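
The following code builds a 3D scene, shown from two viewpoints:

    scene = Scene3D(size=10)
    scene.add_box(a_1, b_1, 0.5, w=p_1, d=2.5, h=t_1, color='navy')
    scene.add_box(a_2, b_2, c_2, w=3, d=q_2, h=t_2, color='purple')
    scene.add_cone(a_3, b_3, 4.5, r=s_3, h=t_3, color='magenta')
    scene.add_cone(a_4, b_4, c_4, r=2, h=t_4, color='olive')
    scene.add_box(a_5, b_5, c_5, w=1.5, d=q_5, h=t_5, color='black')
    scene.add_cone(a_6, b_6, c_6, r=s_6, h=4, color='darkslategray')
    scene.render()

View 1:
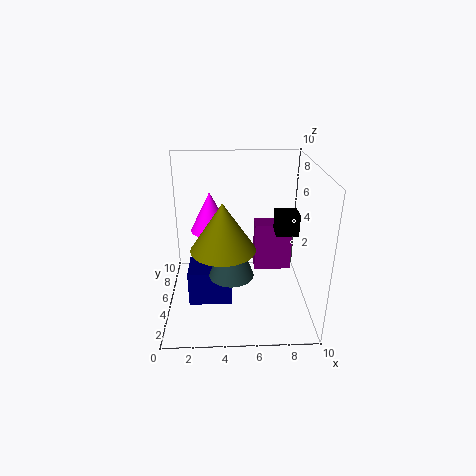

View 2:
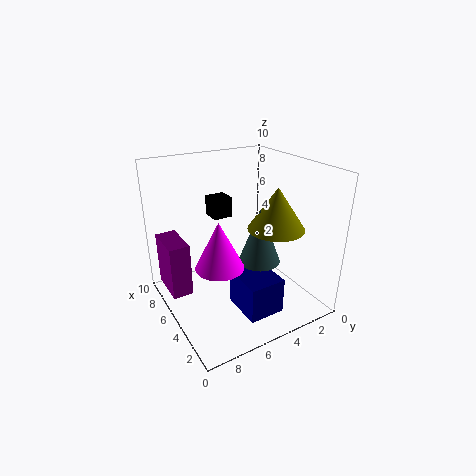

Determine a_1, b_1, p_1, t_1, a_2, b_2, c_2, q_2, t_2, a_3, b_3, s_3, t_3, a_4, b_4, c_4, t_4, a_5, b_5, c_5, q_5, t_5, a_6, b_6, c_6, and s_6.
a_1 = 1.5
b_1 = 3.5
p_1 = 3
t_1 = 2.5
a_2 = 6.5
b_2 = 8
c_2 = 0.5
q_2 = 1.5
t_2 = 4
a_3 = 3
b_3 = 7.5
s_3 = 1.5
t_3 = 3
a_4 = 4
b_4 = 2.5
c_4 = 5.5
t_4 = 3
a_5 = 7.5
b_5 = 4
c_5 = 5.5
q_5 = 1.5
t_5 = 1.5
a_6 = 4.5
b_6 = 3.5
c_6 = 3
s_6 = 1.5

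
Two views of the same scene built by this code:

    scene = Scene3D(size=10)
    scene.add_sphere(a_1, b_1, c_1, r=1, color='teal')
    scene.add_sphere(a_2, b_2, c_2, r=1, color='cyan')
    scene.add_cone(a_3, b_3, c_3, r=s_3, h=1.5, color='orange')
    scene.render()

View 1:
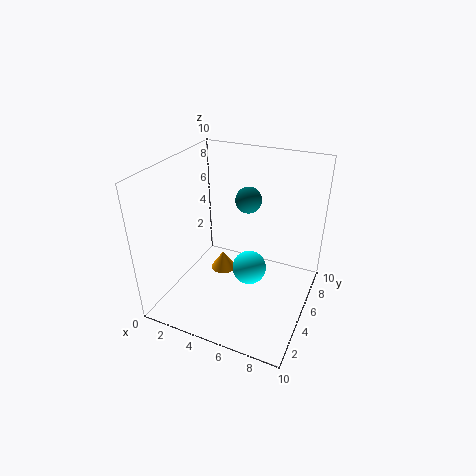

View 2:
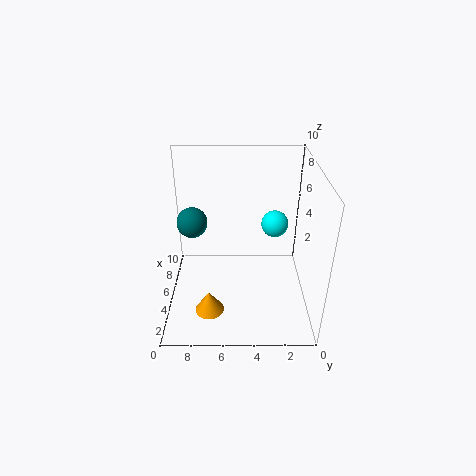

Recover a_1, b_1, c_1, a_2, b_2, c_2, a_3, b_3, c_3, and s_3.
a_1 = 4.5; b_1 = 8; c_1 = 6.5; a_2 = 7; b_2 = 2.25; c_2 = 5; a_3 = 2.75; b_3 = 7; c_3 = 0.5; s_3 = 1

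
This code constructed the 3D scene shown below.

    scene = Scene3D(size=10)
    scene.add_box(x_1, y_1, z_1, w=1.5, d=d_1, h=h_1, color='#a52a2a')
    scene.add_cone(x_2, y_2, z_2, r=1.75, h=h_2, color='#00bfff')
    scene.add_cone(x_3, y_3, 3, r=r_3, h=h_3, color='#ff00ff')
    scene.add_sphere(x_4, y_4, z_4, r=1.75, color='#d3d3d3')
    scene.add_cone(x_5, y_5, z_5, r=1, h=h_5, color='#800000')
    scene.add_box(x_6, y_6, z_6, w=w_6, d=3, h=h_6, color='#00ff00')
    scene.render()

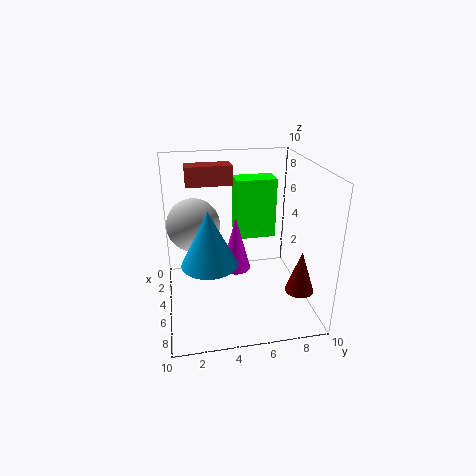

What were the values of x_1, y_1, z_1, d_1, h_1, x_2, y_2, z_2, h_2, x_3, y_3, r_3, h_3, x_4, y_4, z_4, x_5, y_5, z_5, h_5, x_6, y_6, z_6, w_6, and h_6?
x_1 = 0.25
y_1 = 1.75
z_1 = 7.75
d_1 = 3.5
h_1 = 1.5
x_2 = 7.25
y_2 = 2.75
z_2 = 4.5
h_2 = 3.5
x_3 = 5.5
y_3 = 4.75
r_3 = 1
h_3 = 3.75
x_4 = 5
y_4 = 2
z_4 = 6.25
x_5 = 7
y_5 = 9
z_5 = 1.5
h_5 = 3
x_6 = 1.5
y_6 = 5.25
z_6 = 4
w_6 = 1.75
h_6 = 4.5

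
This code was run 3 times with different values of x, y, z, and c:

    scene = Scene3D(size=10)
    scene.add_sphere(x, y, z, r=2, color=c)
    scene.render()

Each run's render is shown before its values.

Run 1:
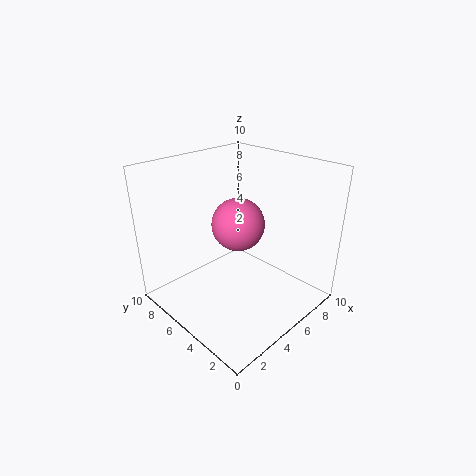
x = 6.5
y = 6.5
z = 5
c = 'hotpink'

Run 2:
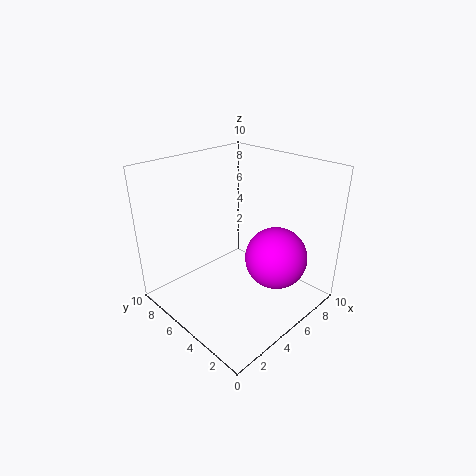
x = 5.5
y = 2
z = 4.5
c = 'magenta'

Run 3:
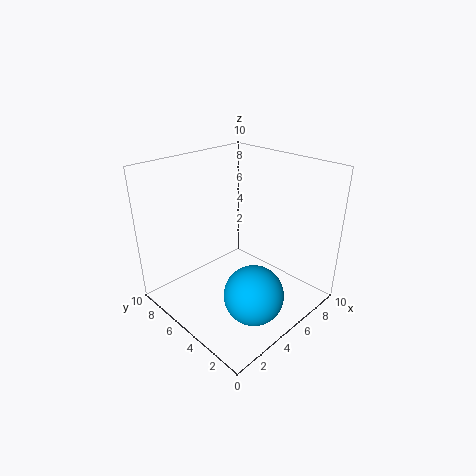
x = 4
y = 2.5
z = 2
c = 'deepskyblue'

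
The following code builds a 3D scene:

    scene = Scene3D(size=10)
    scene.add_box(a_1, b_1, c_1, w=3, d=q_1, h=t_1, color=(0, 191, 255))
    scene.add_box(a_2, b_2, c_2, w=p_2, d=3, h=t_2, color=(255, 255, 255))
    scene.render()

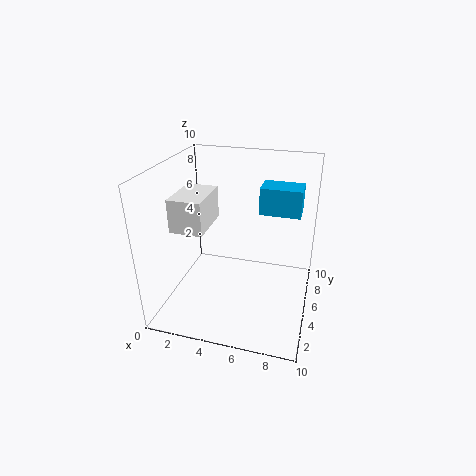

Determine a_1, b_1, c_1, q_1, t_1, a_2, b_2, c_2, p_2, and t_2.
a_1 = 6
b_1 = 7
c_1 = 6
q_1 = 2
t_1 = 2
a_2 = 2
b_2 = 1
c_2 = 7
p_2 = 2
t_2 = 2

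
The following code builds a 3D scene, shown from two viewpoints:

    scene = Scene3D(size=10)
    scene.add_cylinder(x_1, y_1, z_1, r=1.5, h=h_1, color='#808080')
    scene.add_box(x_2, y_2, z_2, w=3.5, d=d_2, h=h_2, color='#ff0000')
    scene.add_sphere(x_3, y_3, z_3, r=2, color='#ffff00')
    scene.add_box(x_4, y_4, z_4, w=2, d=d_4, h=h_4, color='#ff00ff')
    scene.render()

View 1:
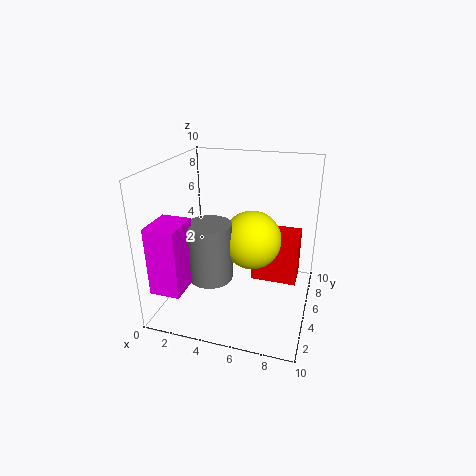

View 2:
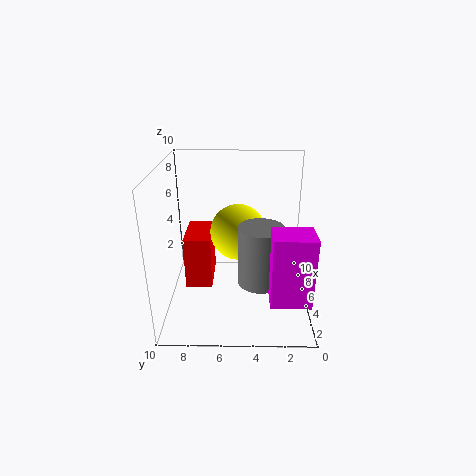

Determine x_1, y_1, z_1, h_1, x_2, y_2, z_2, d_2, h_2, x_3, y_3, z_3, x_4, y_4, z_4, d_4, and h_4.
x_1 = 3.5
y_1 = 3.5
z_1 = 2.5
h_1 = 4
x_2 = 5.5
y_2 = 7
z_2 = 0.5
d_2 = 2
h_2 = 4
x_3 = 6
y_3 = 5
z_3 = 5
x_4 = 0.5
y_4 = 0.5
z_4 = 2.5
d_4 = 2.5
h_4 = 4.5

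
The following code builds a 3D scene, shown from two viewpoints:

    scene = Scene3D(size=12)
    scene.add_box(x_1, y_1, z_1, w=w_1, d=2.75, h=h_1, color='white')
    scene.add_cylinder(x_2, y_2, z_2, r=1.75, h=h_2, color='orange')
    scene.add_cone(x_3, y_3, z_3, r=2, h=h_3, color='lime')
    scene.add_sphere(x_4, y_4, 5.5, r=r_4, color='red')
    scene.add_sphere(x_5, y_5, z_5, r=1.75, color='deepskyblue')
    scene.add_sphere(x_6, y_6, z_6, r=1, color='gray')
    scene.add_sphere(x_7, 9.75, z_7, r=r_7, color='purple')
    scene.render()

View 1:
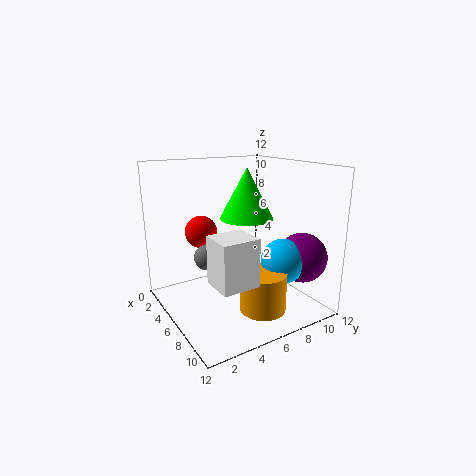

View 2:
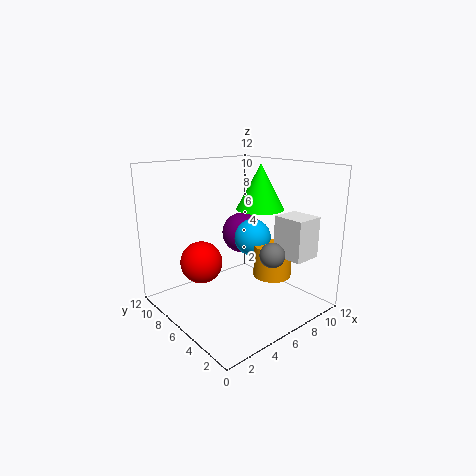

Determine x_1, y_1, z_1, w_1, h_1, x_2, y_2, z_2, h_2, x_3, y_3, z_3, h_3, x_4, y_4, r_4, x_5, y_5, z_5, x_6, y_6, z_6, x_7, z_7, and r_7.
x_1 = 8.75
y_1 = 1.75
z_1 = 4.25
w_1 = 2.5
h_1 = 3.5
x_2 = 10
y_2 = 5.75
z_2 = 1.5
h_2 = 3
x_3 = 8
y_3 = 5.5
z_3 = 8.25
h_3 = 3.75
x_4 = 1.5
y_4 = 4.75
r_4 = 1.5
x_5 = 9.5
y_5 = 8
z_5 = 4.75
x_6 = 6.75
y_6 = 2.75
z_6 = 5.25
x_7 = 9.75
z_7 = 4.75
r_7 = 2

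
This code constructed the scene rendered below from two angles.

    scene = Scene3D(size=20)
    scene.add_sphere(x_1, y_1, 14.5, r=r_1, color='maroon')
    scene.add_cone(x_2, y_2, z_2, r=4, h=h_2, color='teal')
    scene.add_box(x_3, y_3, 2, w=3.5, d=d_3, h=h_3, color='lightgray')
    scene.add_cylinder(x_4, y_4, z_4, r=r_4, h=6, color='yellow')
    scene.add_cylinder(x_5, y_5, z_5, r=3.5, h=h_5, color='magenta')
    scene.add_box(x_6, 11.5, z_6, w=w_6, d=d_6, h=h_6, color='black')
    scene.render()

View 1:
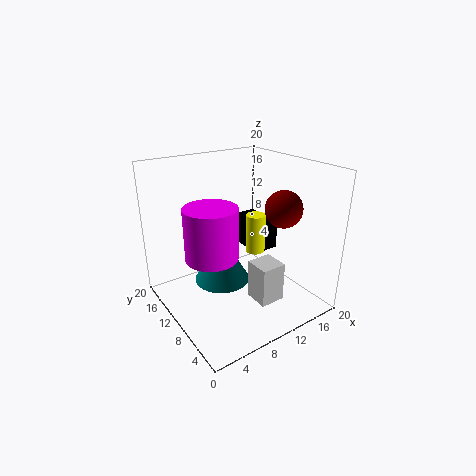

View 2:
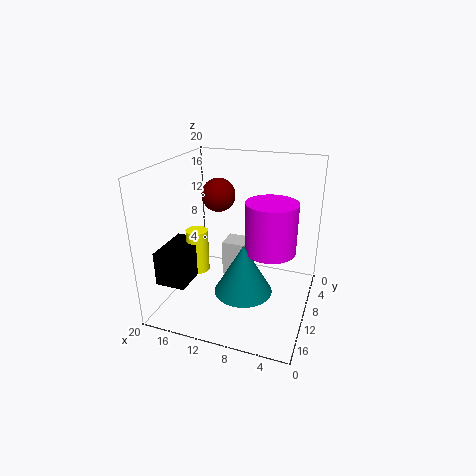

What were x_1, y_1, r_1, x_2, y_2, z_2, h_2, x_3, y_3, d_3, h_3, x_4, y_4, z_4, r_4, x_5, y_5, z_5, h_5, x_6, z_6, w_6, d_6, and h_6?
x_1 = 14.5; y_1 = 6; r_1 = 2.5; x_2 = 8.5; y_2 = 12; z_2 = 3; h_2 = 7; x_3 = 10; y_3 = 4; d_3 = 3.5; h_3 = 5.5; x_4 = 15; y_4 = 12.5; z_4 = 5.5; r_4 = 1.5; x_5 = 5.5; y_5 = 9.5; z_5 = 8.5; h_5 = 7; x_6 = 14.5; z_6 = 5.5; w_6 = 4; d_6 = 6.5; h_6 = 4.5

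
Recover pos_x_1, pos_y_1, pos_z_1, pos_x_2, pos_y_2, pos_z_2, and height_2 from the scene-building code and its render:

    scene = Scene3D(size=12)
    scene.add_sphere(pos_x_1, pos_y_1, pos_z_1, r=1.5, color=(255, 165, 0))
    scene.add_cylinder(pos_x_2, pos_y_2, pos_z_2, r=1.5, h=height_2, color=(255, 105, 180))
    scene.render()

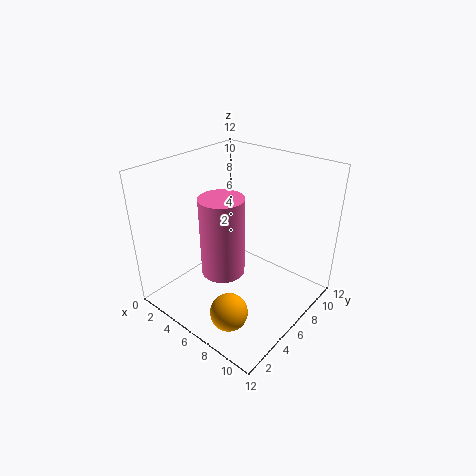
pos_x_1 = 8
pos_y_1 = 2.5
pos_z_1 = 1.5
pos_x_2 = 8
pos_y_2 = 2
pos_z_2 = 6
height_2 = 5.5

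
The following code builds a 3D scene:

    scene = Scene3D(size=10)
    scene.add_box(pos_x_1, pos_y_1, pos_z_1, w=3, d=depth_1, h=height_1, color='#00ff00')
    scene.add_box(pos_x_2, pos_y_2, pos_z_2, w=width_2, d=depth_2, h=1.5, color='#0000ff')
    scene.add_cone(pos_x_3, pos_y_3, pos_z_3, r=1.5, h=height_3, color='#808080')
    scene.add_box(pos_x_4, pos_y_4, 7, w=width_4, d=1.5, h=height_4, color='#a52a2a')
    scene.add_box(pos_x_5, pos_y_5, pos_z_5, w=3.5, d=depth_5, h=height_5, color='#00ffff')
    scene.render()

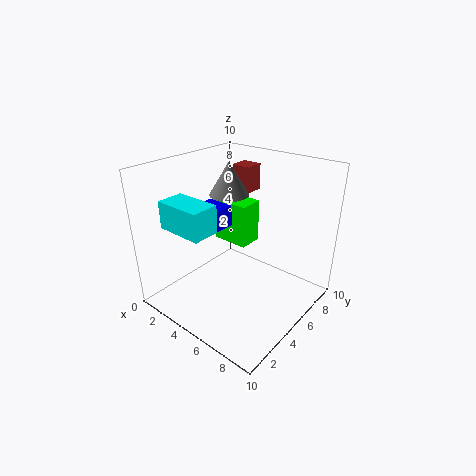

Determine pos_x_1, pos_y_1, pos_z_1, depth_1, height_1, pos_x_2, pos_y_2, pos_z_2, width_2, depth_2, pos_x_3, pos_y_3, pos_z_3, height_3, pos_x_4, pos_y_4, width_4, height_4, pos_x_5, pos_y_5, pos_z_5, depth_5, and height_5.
pos_x_1 = 0.5; pos_y_1 = 7.5; pos_z_1 = 2.5; depth_1 = 2; height_1 = 3.5; pos_x_2 = 2; pos_y_2 = 4; pos_z_2 = 5.5; width_2 = 2; depth_2 = 1.5; pos_x_3 = 2.5; pos_y_3 = 7; pos_z_3 = 7; height_3 = 2.5; pos_x_4 = 2; pos_y_4 = 8; width_4 = 1.5; height_4 = 2; pos_x_5 = 0.5; pos_y_5 = 2; pos_z_5 = 5.5; depth_5 = 2; height_5 = 2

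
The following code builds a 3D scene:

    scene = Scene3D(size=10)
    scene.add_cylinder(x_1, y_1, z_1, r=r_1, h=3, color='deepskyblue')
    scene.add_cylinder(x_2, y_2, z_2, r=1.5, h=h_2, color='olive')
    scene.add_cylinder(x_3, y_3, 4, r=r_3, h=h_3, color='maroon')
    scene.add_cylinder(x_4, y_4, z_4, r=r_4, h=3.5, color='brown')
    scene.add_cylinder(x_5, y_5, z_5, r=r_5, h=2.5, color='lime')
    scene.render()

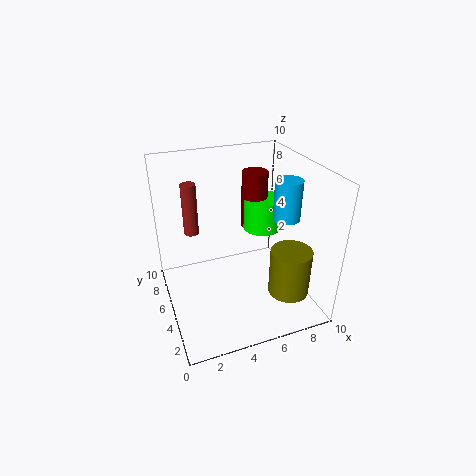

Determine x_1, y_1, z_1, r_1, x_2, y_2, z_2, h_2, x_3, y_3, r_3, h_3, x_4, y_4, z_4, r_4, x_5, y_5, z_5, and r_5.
x_1 = 9, y_1 = 5.5, z_1 = 5.5, r_1 = 1, x_2 = 8.5, y_2 = 3.5, z_2 = 0.5, h_2 = 3.5, x_3 = 7.5, y_3 = 8, r_3 = 1, h_3 = 4.5, x_4 = 2, y_4 = 6, z_4 = 5.5, r_4 = 0.5, x_5 = 8, y_5 = 7.5, z_5 = 4, r_5 = 1.5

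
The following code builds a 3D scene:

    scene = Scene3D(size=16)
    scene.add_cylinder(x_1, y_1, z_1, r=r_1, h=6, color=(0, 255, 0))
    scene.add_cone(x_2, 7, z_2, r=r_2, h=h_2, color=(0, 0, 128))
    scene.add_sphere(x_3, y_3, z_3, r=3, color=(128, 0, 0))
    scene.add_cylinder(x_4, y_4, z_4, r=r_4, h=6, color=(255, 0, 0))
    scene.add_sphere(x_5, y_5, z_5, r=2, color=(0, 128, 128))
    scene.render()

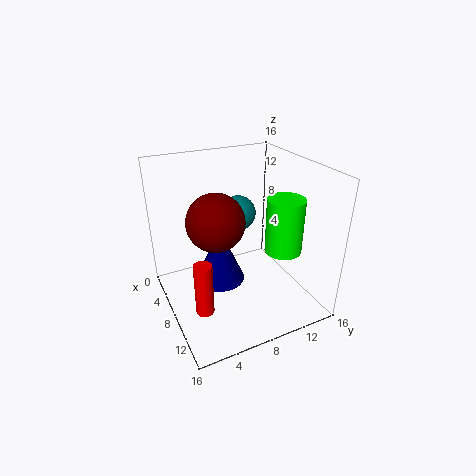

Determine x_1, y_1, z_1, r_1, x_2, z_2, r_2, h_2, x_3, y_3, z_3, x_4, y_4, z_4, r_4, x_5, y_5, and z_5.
x_1 = 11, y_1 = 12, z_1 = 7, r_1 = 2, x_2 = 5, z_2 = 1, r_2 = 3, h_2 = 7, x_3 = 9, y_3 = 5, z_3 = 11, x_4 = 10, y_4 = 3, z_4 = 1, r_4 = 1, x_5 = 6, y_5 = 9, z_5 = 10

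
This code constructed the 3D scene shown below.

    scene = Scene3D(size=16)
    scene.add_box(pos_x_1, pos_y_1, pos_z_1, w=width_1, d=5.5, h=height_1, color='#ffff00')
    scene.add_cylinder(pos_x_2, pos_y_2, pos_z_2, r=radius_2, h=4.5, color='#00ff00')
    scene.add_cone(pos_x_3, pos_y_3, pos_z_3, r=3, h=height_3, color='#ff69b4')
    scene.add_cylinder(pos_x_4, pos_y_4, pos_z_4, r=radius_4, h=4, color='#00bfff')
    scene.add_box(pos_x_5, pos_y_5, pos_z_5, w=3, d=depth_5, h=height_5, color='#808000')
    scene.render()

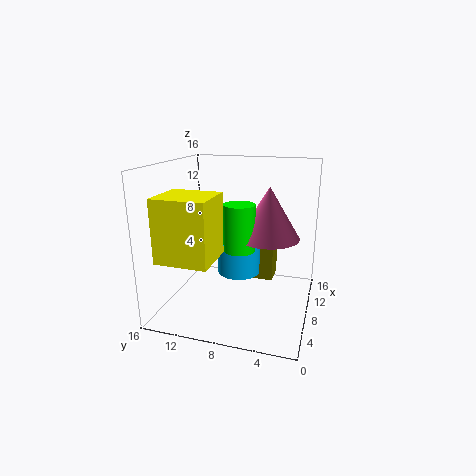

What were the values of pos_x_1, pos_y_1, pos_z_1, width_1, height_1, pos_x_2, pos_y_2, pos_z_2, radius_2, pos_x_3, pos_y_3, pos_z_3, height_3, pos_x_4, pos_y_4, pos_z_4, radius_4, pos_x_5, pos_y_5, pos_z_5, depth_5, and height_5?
pos_x_1 = 1, pos_y_1 = 9, pos_z_1 = 7, width_1 = 5, height_1 = 6.5, pos_x_2 = 3.5, pos_y_2 = 6.5, pos_z_2 = 8.5, radius_2 = 1.5, pos_x_3 = 5, pos_y_3 = 4, pos_z_3 = 9.5, height_3 = 5, pos_x_4 = 10, pos_y_4 = 8.5, pos_z_4 = 3, radius_4 = 2.5, pos_x_5 = 10.5, pos_y_5 = 4.5, pos_z_5 = 2, depth_5 = 4, height_5 = 4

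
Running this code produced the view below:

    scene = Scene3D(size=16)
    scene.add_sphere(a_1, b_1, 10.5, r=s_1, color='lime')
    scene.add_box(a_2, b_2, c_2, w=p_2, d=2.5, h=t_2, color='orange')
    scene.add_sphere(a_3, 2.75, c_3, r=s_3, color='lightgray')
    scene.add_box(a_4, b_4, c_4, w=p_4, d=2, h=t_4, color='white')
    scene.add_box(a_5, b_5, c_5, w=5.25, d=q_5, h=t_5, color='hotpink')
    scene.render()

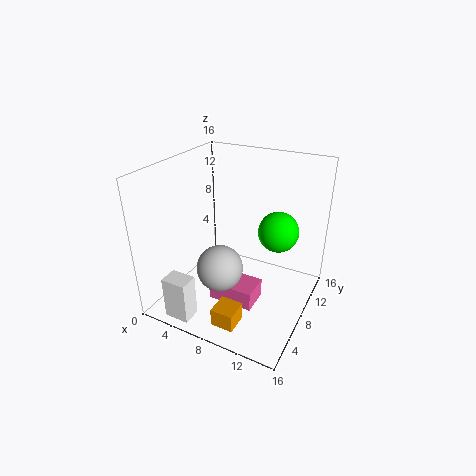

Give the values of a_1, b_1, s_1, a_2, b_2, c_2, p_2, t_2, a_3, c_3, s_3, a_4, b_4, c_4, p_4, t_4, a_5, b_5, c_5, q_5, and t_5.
a_1 = 13; b_1 = 7; s_1 = 2; a_2 = 8; b_2 = 1.75; c_2 = 0.5; p_2 = 2.5; t_2 = 2; a_3 = 8.75; c_3 = 7.5; s_3 = 2.25; a_4 = 3; b_4 = 0.5; c_4 = 0.75; p_4 = 2.75; t_4 = 4.75; a_5 = 5.5; b_5 = 5.5; c_5 = 0.5; q_5 = 3.25; t_5 = 2.25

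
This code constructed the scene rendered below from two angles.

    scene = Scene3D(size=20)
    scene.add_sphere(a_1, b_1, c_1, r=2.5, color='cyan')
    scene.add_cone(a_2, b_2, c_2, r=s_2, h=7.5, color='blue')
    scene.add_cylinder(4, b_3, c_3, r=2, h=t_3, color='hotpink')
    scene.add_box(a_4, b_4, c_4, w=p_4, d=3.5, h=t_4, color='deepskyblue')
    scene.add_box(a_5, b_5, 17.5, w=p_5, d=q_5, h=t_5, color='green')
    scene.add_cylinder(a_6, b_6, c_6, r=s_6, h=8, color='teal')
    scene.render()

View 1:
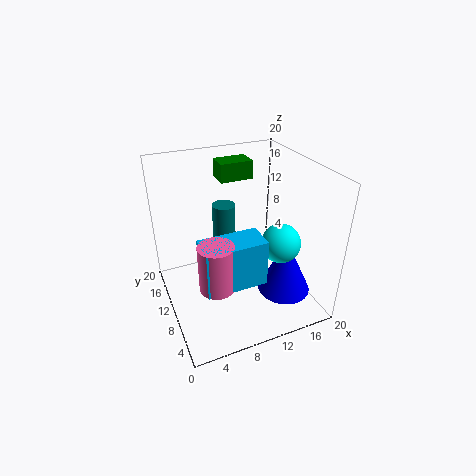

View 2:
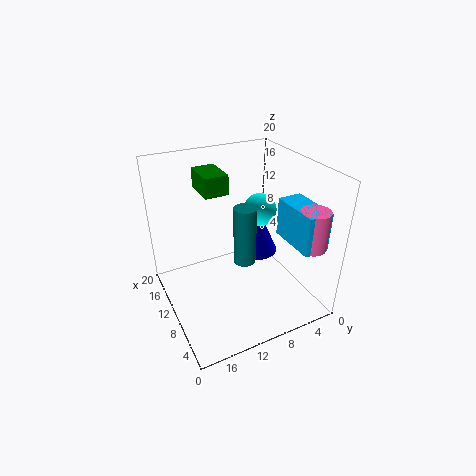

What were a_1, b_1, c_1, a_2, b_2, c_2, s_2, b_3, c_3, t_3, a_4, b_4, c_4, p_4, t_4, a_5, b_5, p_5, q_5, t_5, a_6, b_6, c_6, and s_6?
a_1 = 13.5, b_1 = 4.5, c_1 = 11.5, a_2 = 14.5, b_2 = 4.5, c_2 = 4, s_2 = 3.5, b_3 = 2, c_3 = 9.5, t_3 = 5.5, a_4 = 2.5, b_4 = 0.5, c_4 = 9.5, p_4 = 7, t_4 = 5.5, a_5 = 8.5, b_5 = 12, p_5 = 4.5, q_5 = 3, t_5 = 2.5, a_6 = 8, b_6 = 10, c_6 = 7.5, s_6 = 1.5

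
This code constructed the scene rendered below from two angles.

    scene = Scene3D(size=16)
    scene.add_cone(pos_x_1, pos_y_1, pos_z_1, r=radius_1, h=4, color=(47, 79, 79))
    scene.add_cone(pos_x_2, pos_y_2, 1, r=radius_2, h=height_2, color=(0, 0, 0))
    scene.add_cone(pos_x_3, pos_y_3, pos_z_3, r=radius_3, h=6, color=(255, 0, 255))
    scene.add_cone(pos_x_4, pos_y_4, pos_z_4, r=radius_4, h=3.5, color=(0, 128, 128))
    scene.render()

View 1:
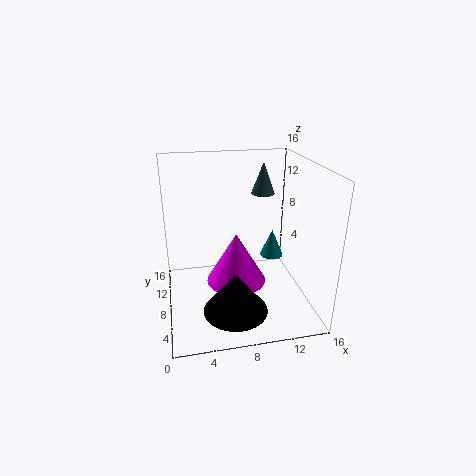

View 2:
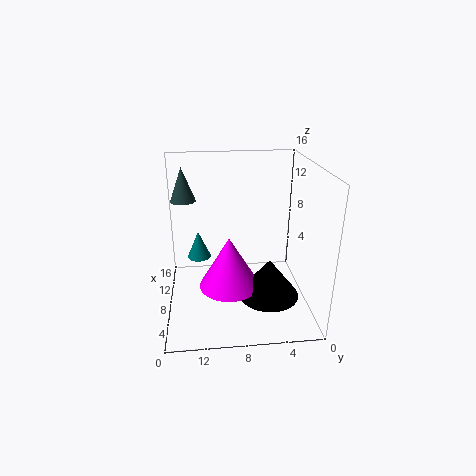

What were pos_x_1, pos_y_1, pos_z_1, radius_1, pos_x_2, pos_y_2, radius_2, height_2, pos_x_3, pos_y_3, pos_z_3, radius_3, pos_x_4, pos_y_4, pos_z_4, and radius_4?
pos_x_1 = 12.5, pos_y_1 = 14, pos_z_1 = 11, radius_1 = 1.5, pos_x_2 = 7, pos_y_2 = 4.5, radius_2 = 3.5, height_2 = 4.5, pos_x_3 = 8, pos_y_3 = 9, pos_z_3 = 2, radius_3 = 3.5, pos_x_4 = 13.5, pos_y_4 = 12.5, pos_z_4 = 3, radius_4 = 1.5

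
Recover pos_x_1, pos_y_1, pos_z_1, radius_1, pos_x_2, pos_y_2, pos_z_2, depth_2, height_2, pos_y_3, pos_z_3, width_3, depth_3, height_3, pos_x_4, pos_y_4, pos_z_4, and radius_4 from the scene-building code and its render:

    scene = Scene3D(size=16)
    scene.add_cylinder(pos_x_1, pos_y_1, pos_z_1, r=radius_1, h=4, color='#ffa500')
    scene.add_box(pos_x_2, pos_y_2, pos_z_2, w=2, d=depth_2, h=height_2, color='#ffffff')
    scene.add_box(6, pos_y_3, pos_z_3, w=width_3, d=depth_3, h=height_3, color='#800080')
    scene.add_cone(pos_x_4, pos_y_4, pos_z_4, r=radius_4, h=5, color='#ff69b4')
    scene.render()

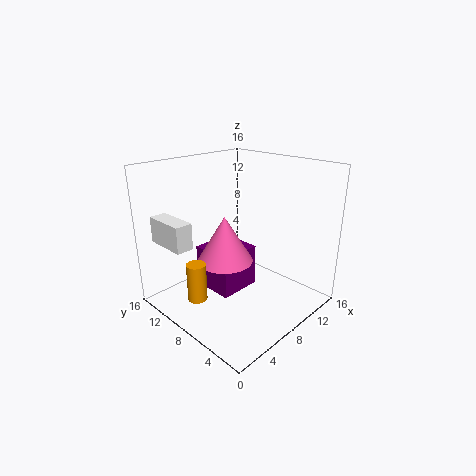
pos_x_1 = 2; pos_y_1 = 8; pos_z_1 = 3; radius_1 = 1; pos_x_2 = 2; pos_y_2 = 11; pos_z_2 = 7; depth_2 = 5; height_2 = 3; pos_y_3 = 8; pos_z_3 = 1; width_3 = 5; depth_3 = 5; height_3 = 5; pos_x_4 = 6; pos_y_4 = 8; pos_z_4 = 6; radius_4 = 3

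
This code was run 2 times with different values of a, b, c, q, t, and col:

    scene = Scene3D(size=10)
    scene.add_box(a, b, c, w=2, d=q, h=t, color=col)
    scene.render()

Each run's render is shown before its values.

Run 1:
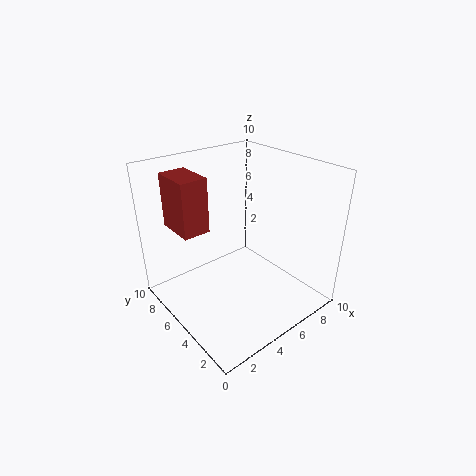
a = 2, b = 7, c = 5, q = 3, t = 4, col = 'brown'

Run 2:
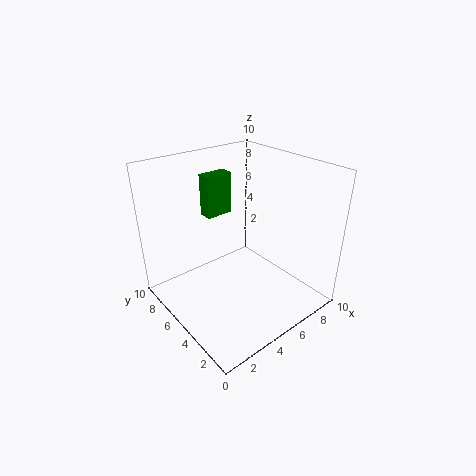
a = 4, b = 7, c = 6, q = 1, t = 3, col = 'green'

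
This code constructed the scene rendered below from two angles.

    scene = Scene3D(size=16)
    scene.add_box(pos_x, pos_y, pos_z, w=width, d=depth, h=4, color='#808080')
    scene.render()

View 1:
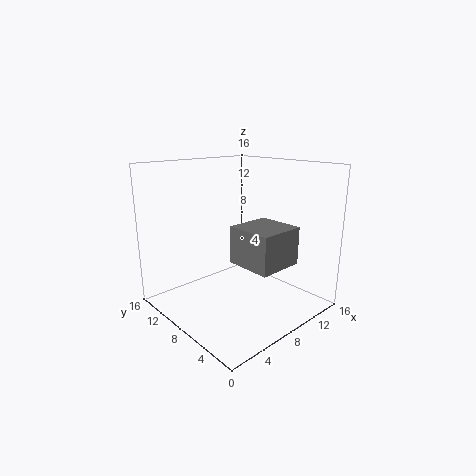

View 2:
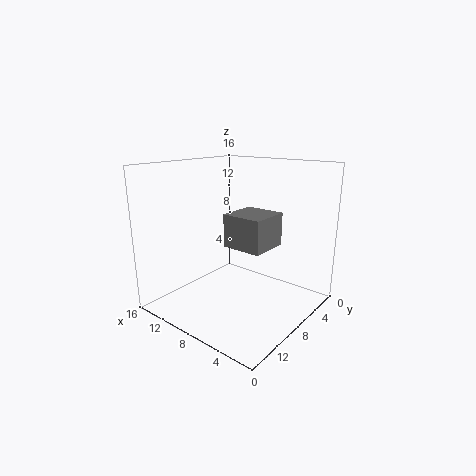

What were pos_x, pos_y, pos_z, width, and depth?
pos_x = 6, pos_y = 2, pos_z = 6, width = 5, depth = 5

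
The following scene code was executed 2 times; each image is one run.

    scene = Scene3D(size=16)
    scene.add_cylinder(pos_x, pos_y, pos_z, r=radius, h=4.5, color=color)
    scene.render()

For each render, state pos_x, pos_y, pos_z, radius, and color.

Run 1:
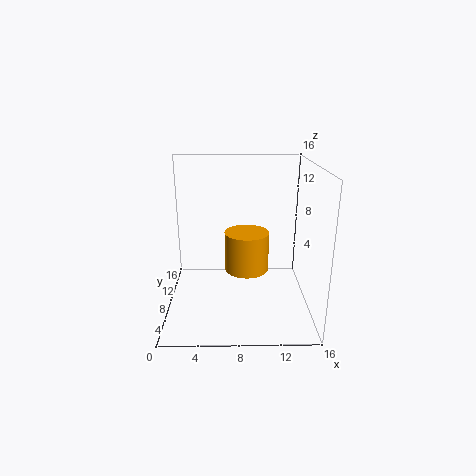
pos_x = 9
pos_y = 8.5
pos_z = 4
radius = 2.5
color = 'orange'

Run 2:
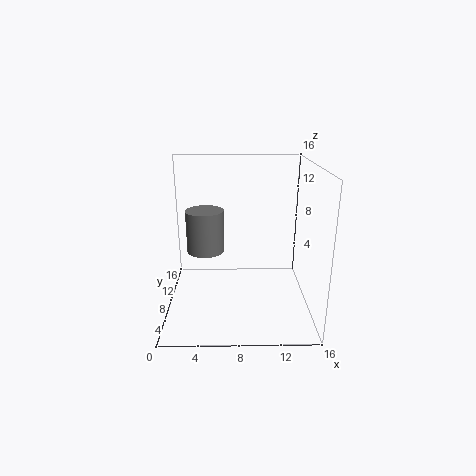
pos_x = 4.5
pos_y = 7
pos_z = 7
radius = 2
color = 'gray'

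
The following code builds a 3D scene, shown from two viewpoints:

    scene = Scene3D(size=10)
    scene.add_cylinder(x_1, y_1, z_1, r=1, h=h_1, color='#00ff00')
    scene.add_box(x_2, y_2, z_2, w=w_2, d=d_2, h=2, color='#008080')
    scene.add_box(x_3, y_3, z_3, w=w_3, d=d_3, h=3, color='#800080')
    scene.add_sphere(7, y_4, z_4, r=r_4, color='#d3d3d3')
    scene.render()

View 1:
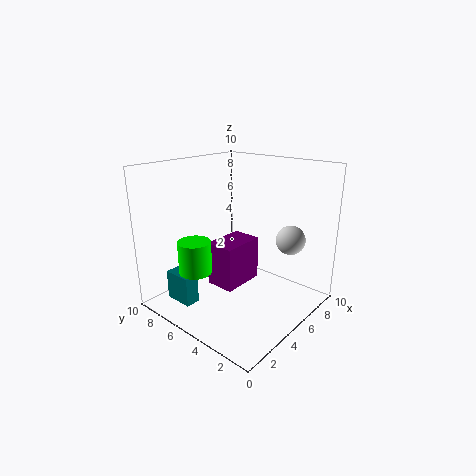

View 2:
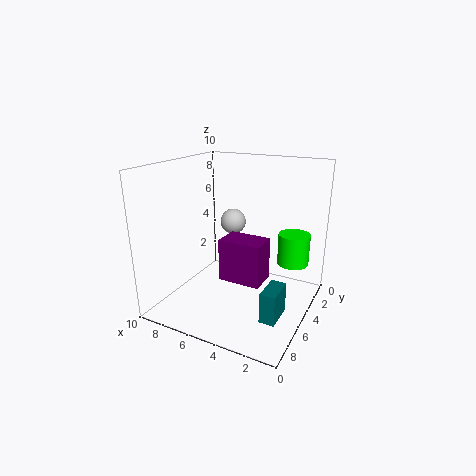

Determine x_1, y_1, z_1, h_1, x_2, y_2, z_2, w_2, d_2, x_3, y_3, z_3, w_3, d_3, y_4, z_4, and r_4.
x_1 = 1, y_1 = 5, z_1 = 4, h_1 = 2, x_2 = 1, y_2 = 6, z_2 = 1, w_2 = 1, d_2 = 2, x_3 = 3, y_3 = 4, z_3 = 2, w_3 = 3, d_3 = 2, y_4 = 2, z_4 = 5, r_4 = 1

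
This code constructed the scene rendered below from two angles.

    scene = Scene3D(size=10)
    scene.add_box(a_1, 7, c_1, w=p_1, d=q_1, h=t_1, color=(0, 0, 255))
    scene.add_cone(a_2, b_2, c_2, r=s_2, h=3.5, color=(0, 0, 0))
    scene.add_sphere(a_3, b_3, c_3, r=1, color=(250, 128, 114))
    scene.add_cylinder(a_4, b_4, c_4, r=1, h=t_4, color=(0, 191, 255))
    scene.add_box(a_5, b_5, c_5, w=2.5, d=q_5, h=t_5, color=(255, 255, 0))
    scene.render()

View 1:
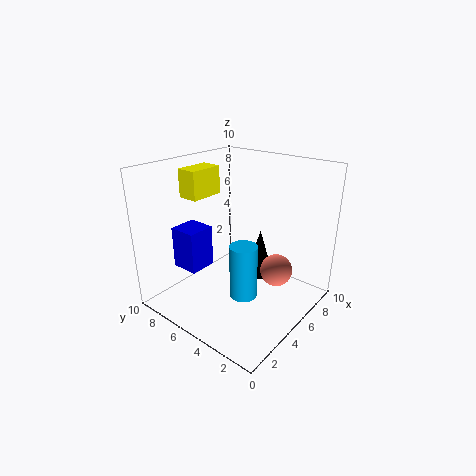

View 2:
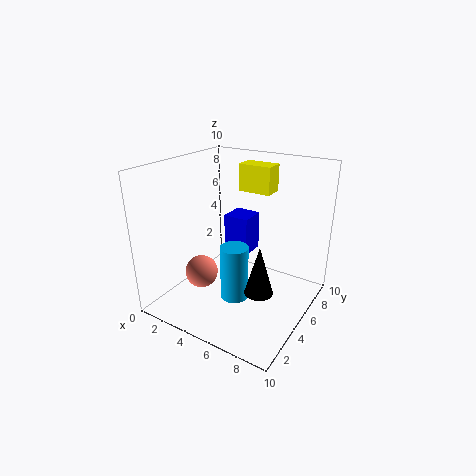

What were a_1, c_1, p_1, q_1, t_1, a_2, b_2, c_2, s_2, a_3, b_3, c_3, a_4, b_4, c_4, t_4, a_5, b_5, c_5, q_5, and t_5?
a_1 = 2.5; c_1 = 2.5; p_1 = 2; q_1 = 2; t_1 = 3; a_2 = 7; b_2 = 4.5; c_2 = 1.5; s_2 = 1; a_3 = 4.5; b_3 = 1.5; c_3 = 4; a_4 = 5; b_4 = 4.5; c_4 = 0.5; t_4 = 4; a_5 = 3.5; b_5 = 7.5; c_5 = 7.5; q_5 = 1.5; t_5 = 2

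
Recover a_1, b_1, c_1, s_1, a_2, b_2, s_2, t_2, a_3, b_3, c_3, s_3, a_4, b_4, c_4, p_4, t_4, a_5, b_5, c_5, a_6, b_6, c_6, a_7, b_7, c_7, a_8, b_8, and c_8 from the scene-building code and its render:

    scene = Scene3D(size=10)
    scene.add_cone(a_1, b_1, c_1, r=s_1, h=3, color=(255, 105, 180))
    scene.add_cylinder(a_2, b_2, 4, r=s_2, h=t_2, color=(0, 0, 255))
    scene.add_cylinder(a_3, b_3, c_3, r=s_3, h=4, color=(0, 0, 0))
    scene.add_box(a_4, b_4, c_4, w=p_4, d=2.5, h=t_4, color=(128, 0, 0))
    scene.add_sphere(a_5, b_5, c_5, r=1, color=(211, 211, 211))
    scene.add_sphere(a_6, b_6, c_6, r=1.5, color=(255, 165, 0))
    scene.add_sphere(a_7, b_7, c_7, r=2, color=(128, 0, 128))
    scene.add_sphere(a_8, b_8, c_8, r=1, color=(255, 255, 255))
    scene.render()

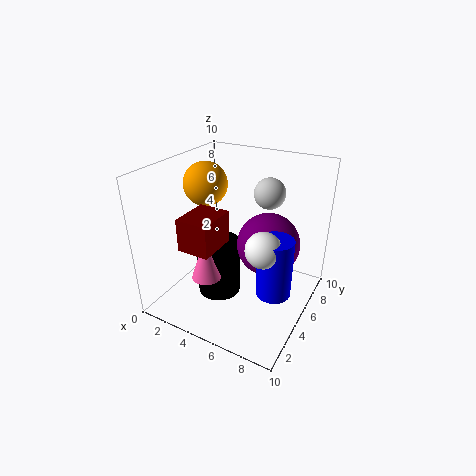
a_1 = 4
b_1 = 2.5
c_1 = 3
s_1 = 1
a_2 = 9
b_2 = 2
s_2 = 1
t_2 = 3.5
a_3 = 4
b_3 = 4
c_3 = 1
s_3 = 1.5
a_4 = 3.5
b_4 = 0.5
c_4 = 6
p_4 = 2
t_4 = 2
a_5 = 7
b_5 = 5.5
c_5 = 8.5
a_6 = 2.5
b_6 = 5
c_6 = 8.5
a_7 = 7.5
b_7 = 4.5
c_7 = 5.5
a_8 = 8.5
b_8 = 1.5
c_8 = 7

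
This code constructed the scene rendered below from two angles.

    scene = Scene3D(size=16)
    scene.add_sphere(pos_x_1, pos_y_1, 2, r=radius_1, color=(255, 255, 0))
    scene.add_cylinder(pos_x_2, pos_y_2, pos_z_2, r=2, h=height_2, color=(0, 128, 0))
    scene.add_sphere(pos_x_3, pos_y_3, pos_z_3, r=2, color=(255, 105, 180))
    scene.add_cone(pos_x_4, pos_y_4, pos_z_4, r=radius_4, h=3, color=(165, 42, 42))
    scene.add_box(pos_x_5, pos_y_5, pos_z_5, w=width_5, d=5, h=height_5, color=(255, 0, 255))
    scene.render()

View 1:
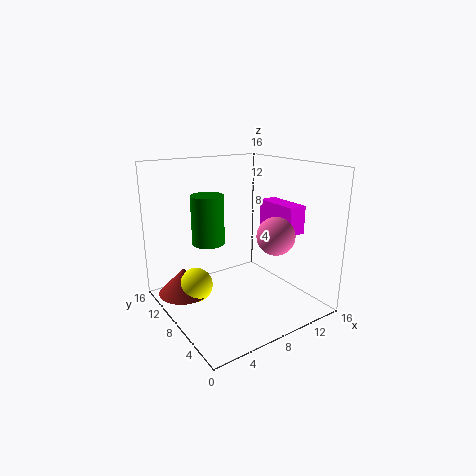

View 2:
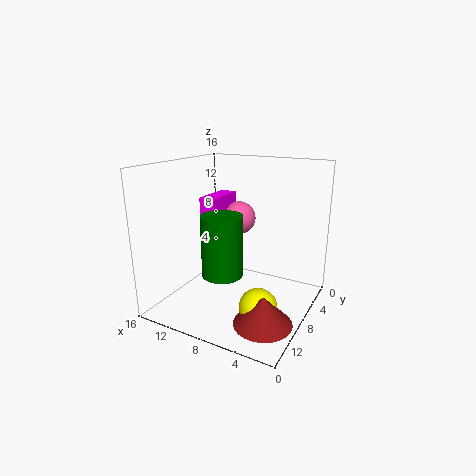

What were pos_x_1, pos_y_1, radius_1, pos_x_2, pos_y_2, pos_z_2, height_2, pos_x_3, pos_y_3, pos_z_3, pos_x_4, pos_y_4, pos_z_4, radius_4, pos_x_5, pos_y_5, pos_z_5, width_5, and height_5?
pos_x_1 = 4, pos_y_1 = 11, radius_1 = 2, pos_x_2 = 7, pos_y_2 = 13, pos_z_2 = 6, height_2 = 6, pos_x_3 = 10, pos_y_3 = 4, pos_z_3 = 9, pos_x_4 = 3, pos_y_4 = 12, pos_z_4 = 1, radius_4 = 3, pos_x_5 = 11, pos_y_5 = 3, pos_z_5 = 9, width_5 = 2, height_5 = 3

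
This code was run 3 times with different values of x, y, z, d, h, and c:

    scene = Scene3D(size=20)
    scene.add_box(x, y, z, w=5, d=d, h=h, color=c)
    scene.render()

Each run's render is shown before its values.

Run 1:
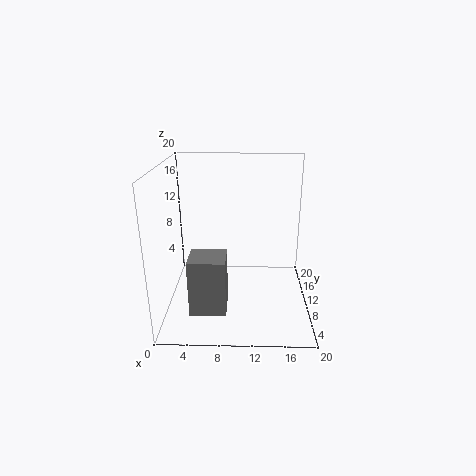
x = 3.5
y = 5
z = 0.5
d = 4.5
h = 8
c = 'gray'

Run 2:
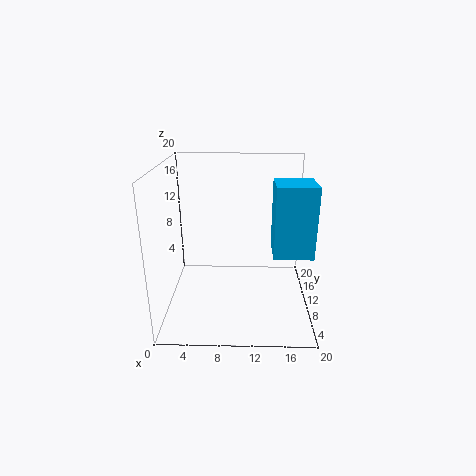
x = 14.5
y = 4.5
z = 9.5
d = 5
h = 9
c = 'deepskyblue'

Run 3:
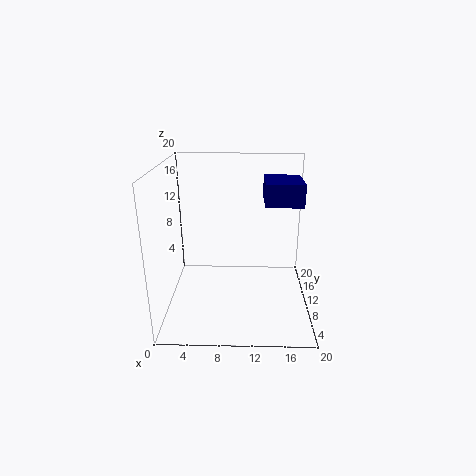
x = 13.5
y = 8
z = 15
d = 6
h = 3
c = 'navy'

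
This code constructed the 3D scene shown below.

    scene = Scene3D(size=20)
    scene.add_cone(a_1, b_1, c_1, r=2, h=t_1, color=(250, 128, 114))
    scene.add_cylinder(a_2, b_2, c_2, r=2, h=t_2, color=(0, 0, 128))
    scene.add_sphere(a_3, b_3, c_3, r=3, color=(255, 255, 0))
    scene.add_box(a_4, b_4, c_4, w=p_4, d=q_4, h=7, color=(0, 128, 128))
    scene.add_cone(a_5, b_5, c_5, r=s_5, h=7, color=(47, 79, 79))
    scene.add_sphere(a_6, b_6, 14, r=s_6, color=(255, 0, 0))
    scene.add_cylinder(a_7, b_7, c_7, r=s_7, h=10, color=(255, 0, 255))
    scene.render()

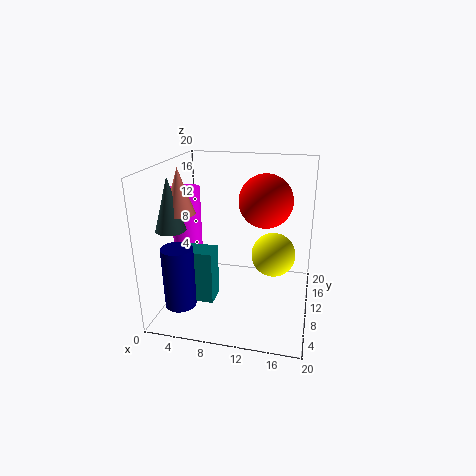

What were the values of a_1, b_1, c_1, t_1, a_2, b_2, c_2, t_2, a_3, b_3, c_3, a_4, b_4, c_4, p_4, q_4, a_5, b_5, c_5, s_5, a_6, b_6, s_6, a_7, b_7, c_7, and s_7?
a_1 = 3
b_1 = 7
c_1 = 14
t_1 = 6
a_2 = 4
b_2 = 3
c_2 = 3
t_2 = 8
a_3 = 15
b_3 = 10
c_3 = 8
a_4 = 3
b_4 = 4
c_4 = 3
p_4 = 5
q_4 = 3
a_5 = 2
b_5 = 6
c_5 = 12
s_5 = 2
a_6 = 13
b_6 = 15
s_6 = 4
a_7 = 3
b_7 = 9
c_7 = 7
s_7 = 2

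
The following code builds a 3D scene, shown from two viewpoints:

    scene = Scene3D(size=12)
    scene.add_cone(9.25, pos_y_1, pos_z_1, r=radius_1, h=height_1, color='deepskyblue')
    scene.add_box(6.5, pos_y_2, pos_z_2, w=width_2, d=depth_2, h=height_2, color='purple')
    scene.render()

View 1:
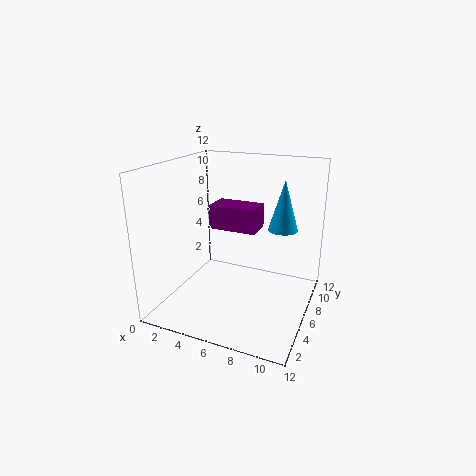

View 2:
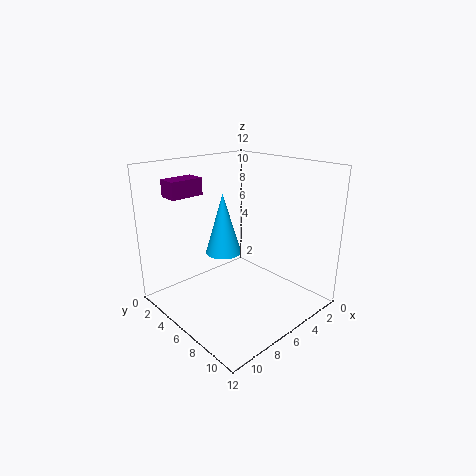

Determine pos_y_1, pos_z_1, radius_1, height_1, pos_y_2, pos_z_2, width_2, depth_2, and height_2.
pos_y_1 = 8; pos_z_1 = 6.5; radius_1 = 1.25; height_1 = 4.25; pos_y_2 = 0.25; pos_z_2 = 9; width_2 = 3; depth_2 = 1.75; height_2 = 1.5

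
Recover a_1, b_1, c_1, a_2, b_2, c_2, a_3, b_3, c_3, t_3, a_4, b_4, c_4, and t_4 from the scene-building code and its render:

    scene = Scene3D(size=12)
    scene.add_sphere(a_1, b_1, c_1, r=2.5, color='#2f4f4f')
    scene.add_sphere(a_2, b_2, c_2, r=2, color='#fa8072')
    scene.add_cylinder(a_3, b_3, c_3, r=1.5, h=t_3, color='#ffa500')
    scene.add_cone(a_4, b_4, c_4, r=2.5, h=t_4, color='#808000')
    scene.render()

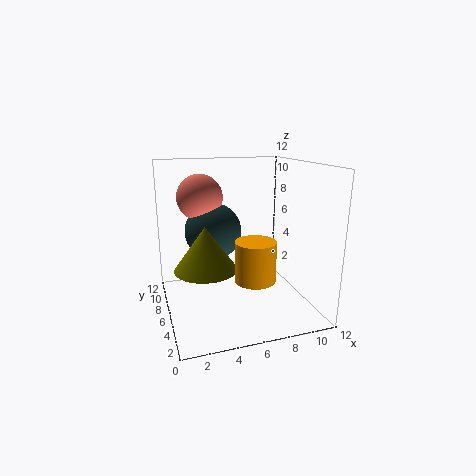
a_1 = 4.5, b_1 = 8.5, c_1 = 6, a_2 = 3.5, b_2 = 9, c_2 = 9, a_3 = 6, b_3 = 2, c_3 = 4, t_3 = 3, a_4 = 3, b_4 = 5, c_4 = 4, t_4 = 3.5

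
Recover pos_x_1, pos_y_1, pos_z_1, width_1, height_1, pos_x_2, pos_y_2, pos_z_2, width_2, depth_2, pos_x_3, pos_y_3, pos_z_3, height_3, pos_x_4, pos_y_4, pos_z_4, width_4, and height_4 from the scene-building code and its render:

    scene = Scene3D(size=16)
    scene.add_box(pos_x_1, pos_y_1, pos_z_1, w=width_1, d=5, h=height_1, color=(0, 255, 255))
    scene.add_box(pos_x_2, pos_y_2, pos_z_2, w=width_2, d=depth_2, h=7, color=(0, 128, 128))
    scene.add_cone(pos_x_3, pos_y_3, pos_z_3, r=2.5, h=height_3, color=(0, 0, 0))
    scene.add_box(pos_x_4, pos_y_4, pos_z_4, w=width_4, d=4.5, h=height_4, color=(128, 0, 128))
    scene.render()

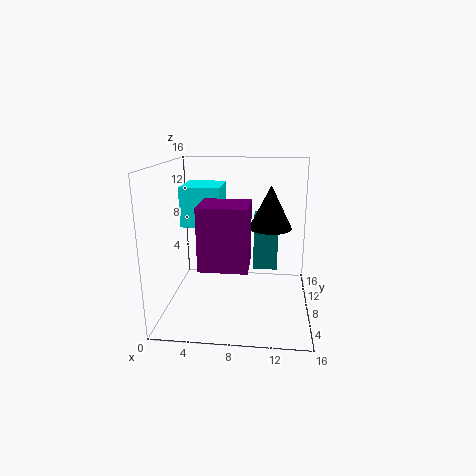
pos_x_1 = 1.5; pos_y_1 = 8; pos_z_1 = 9; width_1 = 4.5; height_1 = 4.5; pos_x_2 = 9.5; pos_y_2 = 12; pos_z_2 = 2.5; width_2 = 3; depth_2 = 2.5; pos_x_3 = 11.5; pos_y_3 = 10.5; pos_z_3 = 8.5; height_3 = 5; pos_x_4 = 4.5; pos_y_4 = 3; pos_z_4 = 6; width_4 = 5; height_4 = 6.5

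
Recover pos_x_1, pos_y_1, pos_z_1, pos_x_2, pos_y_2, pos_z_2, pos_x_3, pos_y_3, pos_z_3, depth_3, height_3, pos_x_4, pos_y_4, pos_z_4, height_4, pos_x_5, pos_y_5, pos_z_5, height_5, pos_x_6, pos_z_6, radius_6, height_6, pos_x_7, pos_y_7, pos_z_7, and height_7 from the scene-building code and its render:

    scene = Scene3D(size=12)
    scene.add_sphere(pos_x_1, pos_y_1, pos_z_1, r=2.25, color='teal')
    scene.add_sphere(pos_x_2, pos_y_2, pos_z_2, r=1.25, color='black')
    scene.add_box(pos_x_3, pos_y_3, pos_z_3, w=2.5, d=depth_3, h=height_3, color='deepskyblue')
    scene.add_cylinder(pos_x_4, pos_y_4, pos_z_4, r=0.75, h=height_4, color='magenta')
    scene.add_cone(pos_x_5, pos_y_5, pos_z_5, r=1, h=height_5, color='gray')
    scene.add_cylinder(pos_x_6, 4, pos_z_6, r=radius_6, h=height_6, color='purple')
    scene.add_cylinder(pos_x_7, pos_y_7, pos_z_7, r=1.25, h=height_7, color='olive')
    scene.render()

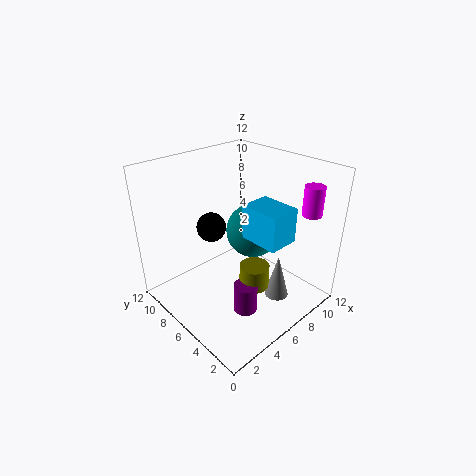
pos_x_1 = 7.5, pos_y_1 = 5.75, pos_z_1 = 6.25, pos_x_2 = 5, pos_y_2 = 8.25, pos_z_2 = 6.5, pos_x_3 = 5.5, pos_y_3 = 1.75, pos_z_3 = 6.75, depth_3 = 3.25, height_3 = 2.75, pos_x_4 = 8.75, pos_y_4 = 1, pos_z_4 = 9, height_4 = 2.25, pos_x_5 = 7.5, pos_y_5 = 2.75, pos_z_5 = 1.25, height_5 = 3.75, pos_x_6 = 5, pos_z_6 = 0.25, radius_6 = 1, height_6 = 2.5, pos_x_7 = 6.25, pos_y_7 = 4.25, pos_z_7 = 2, height_7 = 2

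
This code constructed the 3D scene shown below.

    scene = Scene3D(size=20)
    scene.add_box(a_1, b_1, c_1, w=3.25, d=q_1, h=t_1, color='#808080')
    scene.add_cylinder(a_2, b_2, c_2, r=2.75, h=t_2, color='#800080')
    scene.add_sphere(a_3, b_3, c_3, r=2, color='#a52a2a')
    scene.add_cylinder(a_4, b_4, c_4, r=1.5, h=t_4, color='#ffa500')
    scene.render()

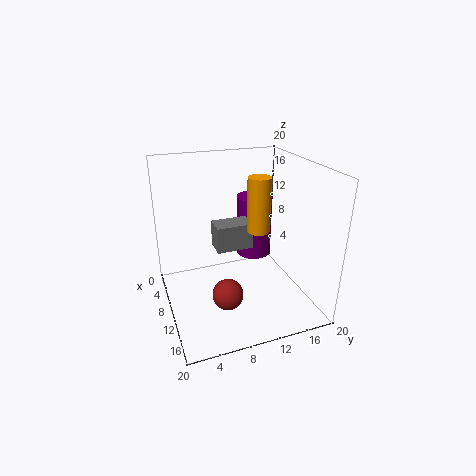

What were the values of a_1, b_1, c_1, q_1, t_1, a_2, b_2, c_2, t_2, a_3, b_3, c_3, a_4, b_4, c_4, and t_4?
a_1 = 6.25; b_1 = 7.25; c_1 = 7.75; q_1 = 5.25; t_1 = 3.75; a_2 = 4.5; b_2 = 14.75; c_2 = 4.25; t_2 = 9.5; a_3 = 15; b_3 = 6.75; c_3 = 4.75; a_4 = 12.25; b_4 = 12; c_4 = 11.75; t_4 = 7.25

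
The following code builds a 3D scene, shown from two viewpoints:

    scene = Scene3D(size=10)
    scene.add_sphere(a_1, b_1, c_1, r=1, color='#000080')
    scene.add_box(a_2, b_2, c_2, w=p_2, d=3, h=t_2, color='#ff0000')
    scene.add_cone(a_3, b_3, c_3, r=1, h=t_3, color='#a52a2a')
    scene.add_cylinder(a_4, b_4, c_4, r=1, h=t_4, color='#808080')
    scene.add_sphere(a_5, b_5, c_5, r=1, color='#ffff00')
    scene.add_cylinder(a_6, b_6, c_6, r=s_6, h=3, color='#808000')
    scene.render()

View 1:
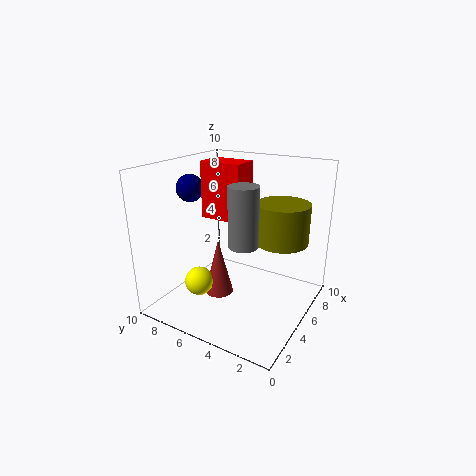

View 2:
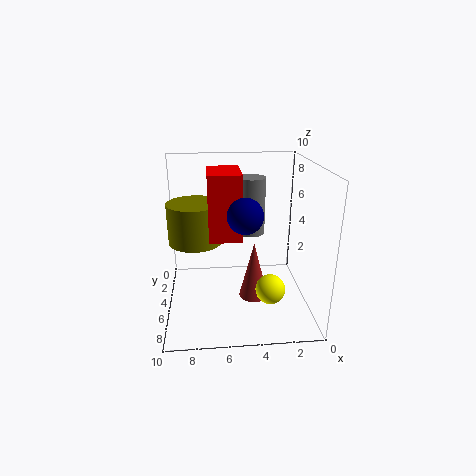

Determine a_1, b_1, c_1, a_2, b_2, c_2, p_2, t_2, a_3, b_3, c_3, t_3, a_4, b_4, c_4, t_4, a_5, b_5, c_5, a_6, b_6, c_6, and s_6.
a_1 = 5, b_1 = 9, c_1 = 8, a_2 = 5, b_2 = 5, c_2 = 6, p_2 = 2, t_2 = 4, a_3 = 4, b_3 = 6, c_3 = 1, t_3 = 4, a_4 = 4, b_4 = 4, c_4 = 5, t_4 = 4, a_5 = 3, b_5 = 7, c_5 = 2, a_6 = 8, b_6 = 3, c_6 = 4, s_6 = 2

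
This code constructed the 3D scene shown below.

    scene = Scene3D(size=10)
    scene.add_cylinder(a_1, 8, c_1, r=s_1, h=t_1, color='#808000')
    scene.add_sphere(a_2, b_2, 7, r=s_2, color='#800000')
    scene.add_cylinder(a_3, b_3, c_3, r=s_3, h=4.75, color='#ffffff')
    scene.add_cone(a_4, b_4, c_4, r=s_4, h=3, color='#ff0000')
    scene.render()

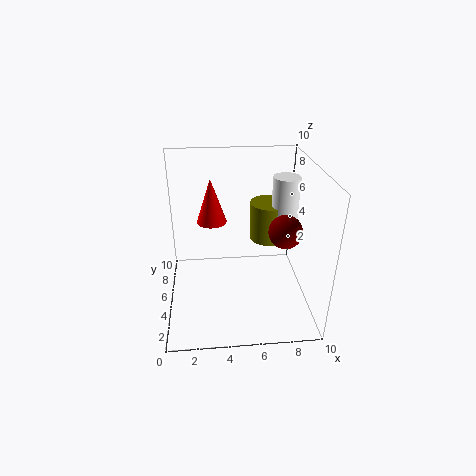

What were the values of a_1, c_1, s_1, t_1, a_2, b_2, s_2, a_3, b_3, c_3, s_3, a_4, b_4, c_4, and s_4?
a_1 = 7.75, c_1 = 3.25, s_1 = 1.5, t_1 = 3, a_2 = 7.5, b_2 = 2, s_2 = 1, a_3 = 8.75, b_3 = 7.25, c_3 = 3.75, s_3 = 1, a_4 = 3.25, b_4 = 5.25, c_4 = 6.25, s_4 = 1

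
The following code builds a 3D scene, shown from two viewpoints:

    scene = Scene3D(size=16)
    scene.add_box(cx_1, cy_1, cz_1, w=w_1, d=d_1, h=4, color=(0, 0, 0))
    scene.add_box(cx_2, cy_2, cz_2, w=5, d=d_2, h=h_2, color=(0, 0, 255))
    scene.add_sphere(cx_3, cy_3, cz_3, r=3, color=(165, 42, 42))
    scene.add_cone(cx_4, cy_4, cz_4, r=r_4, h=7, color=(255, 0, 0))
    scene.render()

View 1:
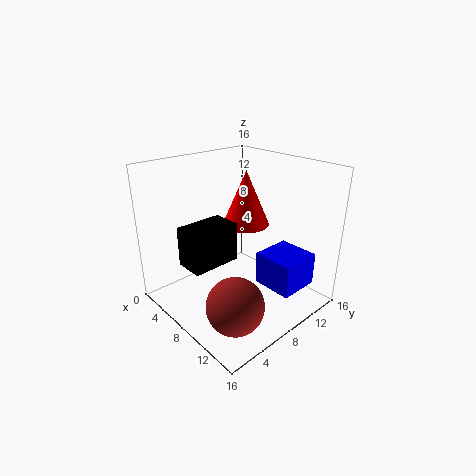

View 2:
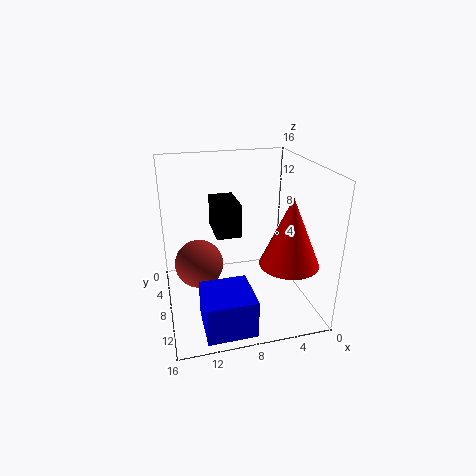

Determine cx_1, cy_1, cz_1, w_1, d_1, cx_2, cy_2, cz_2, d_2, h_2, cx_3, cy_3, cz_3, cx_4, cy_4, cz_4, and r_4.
cx_1 = 7; cy_1 = 1; cz_1 = 7; w_1 = 3; d_1 = 5; cx_2 = 8; cy_2 = 11; cz_2 = 1; d_2 = 5; h_2 = 4; cx_3 = 12; cy_3 = 4; cz_3 = 3; cx_4 = 4; cy_4 = 13; cz_4 = 7; r_4 = 3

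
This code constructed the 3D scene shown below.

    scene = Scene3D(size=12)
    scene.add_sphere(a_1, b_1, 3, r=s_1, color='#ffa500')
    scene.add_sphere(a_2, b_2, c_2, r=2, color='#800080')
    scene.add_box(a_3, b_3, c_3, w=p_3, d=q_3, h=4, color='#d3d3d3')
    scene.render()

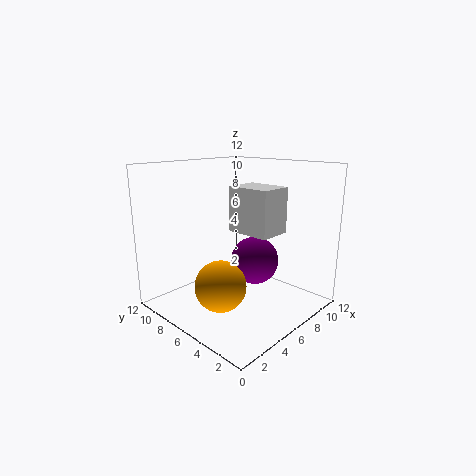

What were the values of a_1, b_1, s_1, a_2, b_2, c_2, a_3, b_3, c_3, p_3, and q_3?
a_1 = 3, b_1 = 5, s_1 = 2, a_2 = 7, b_2 = 5, c_2 = 4, a_3 = 7, b_3 = 4, c_3 = 6, p_3 = 3, q_3 = 4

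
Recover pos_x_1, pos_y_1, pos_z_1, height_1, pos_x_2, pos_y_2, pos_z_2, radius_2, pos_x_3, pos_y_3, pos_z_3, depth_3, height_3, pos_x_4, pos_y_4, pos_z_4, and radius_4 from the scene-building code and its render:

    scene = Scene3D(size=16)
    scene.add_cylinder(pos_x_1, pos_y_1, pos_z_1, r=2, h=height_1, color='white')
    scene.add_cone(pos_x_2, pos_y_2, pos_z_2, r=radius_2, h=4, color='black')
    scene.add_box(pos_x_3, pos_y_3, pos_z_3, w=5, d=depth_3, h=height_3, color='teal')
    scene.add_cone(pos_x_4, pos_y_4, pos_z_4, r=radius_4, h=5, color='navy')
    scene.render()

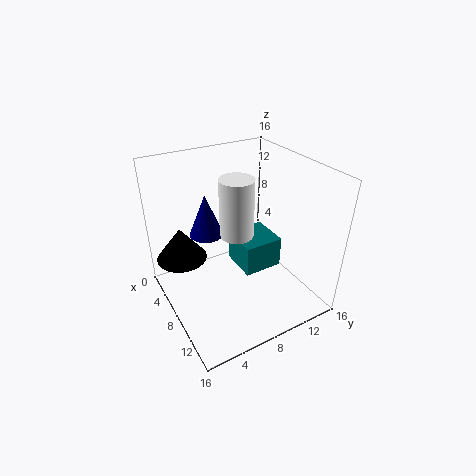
pos_x_1 = 6; pos_y_1 = 9; pos_z_1 = 7; height_1 = 7; pos_x_2 = 3; pos_y_2 = 3; pos_z_2 = 4; radius_2 = 3; pos_x_3 = 2; pos_y_3 = 10; pos_z_3 = 1; depth_3 = 5; height_3 = 4; pos_x_4 = 4; pos_y_4 = 6; pos_z_4 = 7; radius_4 = 2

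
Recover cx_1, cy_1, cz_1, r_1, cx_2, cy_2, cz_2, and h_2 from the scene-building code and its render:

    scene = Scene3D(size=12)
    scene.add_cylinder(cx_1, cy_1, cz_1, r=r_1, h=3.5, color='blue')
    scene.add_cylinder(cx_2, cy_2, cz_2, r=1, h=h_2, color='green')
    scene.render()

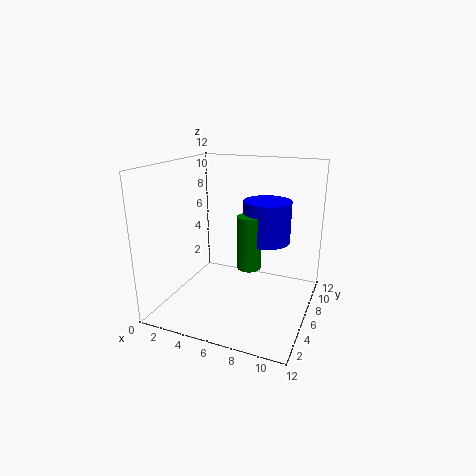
cx_1 = 8, cy_1 = 7.5, cz_1 = 5.5, r_1 = 2, cx_2 = 7, cy_2 = 6, cz_2 = 3.5, h_2 = 4.5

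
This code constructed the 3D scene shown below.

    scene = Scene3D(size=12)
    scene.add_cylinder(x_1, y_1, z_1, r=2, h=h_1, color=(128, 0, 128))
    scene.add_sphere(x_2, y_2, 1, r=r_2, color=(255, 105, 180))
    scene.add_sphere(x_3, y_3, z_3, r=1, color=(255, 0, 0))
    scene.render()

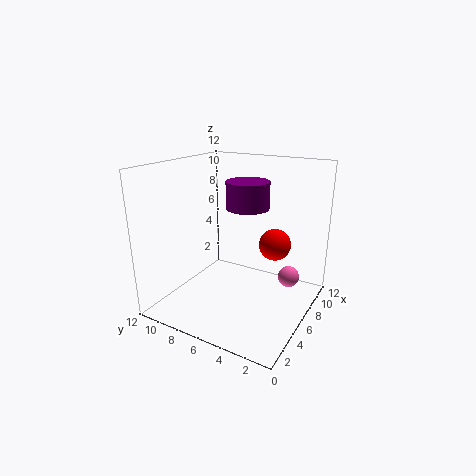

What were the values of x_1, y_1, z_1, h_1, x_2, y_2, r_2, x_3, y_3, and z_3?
x_1 = 9.5
y_1 = 7
z_1 = 7.5
h_1 = 2.5
x_2 = 10.5
y_2 = 3
r_2 = 1
x_3 = 2
y_3 = 1
z_3 = 8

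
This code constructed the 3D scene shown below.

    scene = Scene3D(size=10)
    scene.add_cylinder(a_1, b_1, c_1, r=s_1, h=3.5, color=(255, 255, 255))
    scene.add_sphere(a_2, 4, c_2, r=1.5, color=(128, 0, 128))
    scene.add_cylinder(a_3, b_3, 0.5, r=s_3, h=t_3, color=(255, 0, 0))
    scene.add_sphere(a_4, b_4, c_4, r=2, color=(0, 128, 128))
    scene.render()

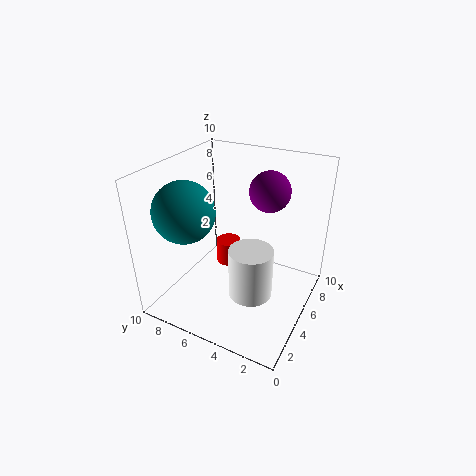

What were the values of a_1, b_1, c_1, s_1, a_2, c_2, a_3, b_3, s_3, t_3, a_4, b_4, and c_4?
a_1 = 4, b_1 = 3.5, c_1 = 1.5, s_1 = 1.5, a_2 = 8, c_2 = 7.5, a_3 = 8, b_3 = 7.5, s_3 = 1, t_3 = 2, a_4 = 2.5, b_4 = 7.5, c_4 = 7.5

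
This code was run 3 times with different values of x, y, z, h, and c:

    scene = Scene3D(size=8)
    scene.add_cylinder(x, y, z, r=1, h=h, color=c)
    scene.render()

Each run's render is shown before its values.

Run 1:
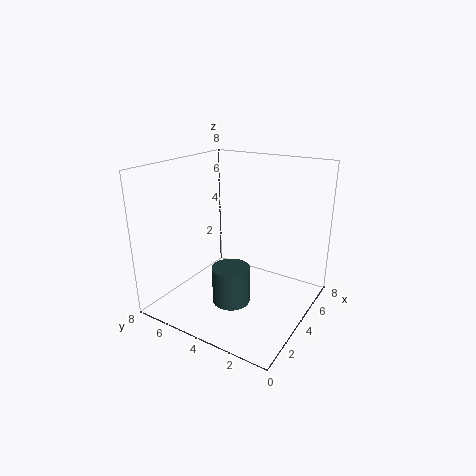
x = 2.5, y = 3.5, z = 1, h = 2, c = 'darkslategray'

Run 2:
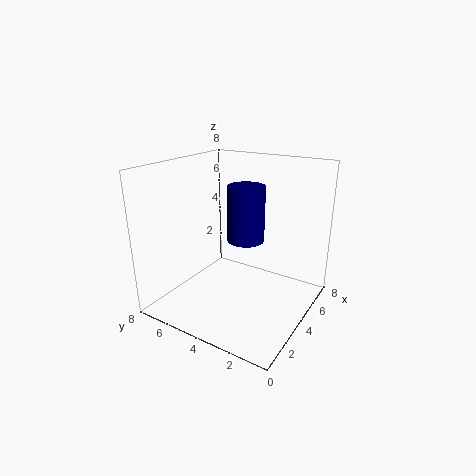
x = 4, y = 3.5, z = 4, h = 3, c = 'navy'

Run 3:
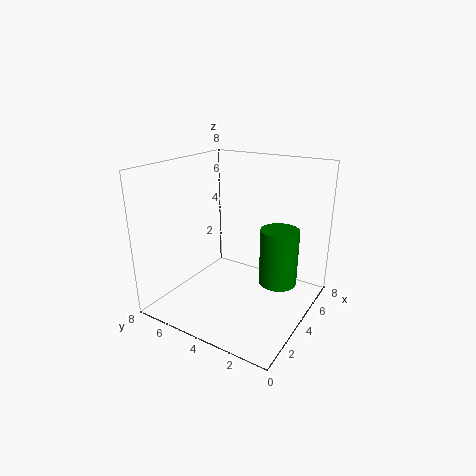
x = 4, y = 1.5, z = 2, h = 3, c = 'green'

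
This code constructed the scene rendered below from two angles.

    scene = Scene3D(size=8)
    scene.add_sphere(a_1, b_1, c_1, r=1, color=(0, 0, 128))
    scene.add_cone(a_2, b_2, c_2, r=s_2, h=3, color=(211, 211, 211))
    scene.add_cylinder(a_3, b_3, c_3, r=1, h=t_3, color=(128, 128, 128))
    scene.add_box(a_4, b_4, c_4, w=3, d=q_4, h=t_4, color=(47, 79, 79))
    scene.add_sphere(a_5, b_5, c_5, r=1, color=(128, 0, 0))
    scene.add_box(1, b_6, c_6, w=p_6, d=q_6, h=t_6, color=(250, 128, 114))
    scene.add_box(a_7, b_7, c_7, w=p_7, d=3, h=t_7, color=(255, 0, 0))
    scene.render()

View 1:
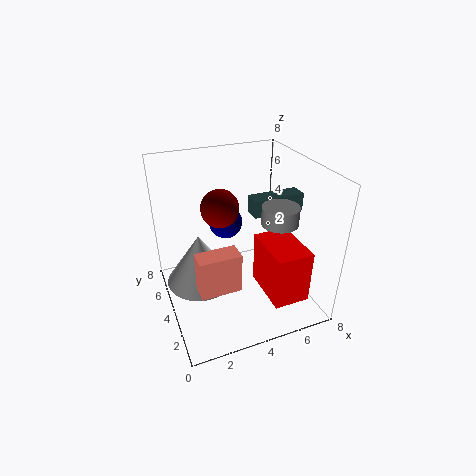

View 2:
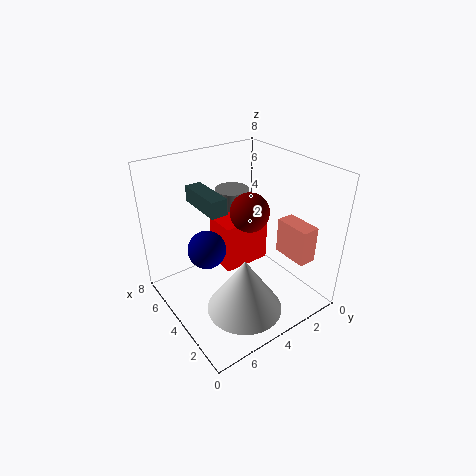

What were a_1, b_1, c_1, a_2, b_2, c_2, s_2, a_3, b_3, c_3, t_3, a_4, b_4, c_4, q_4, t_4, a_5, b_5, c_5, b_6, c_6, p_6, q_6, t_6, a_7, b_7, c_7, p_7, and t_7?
a_1 = 4; b_1 = 6; c_1 = 4; a_2 = 2; b_2 = 5; c_2 = 1; s_2 = 2; a_3 = 6; b_3 = 3; c_3 = 5; t_3 = 1; a_4 = 5; b_4 = 4; c_4 = 5; q_4 = 1; t_4 = 1; a_5 = 3; b_5 = 4; c_5 = 6; b_6 = 1; c_6 = 3; p_6 = 2; q_6 = 1; t_6 = 2; a_7 = 5; b_7 = 1; c_7 = 1; p_7 = 2; t_7 = 3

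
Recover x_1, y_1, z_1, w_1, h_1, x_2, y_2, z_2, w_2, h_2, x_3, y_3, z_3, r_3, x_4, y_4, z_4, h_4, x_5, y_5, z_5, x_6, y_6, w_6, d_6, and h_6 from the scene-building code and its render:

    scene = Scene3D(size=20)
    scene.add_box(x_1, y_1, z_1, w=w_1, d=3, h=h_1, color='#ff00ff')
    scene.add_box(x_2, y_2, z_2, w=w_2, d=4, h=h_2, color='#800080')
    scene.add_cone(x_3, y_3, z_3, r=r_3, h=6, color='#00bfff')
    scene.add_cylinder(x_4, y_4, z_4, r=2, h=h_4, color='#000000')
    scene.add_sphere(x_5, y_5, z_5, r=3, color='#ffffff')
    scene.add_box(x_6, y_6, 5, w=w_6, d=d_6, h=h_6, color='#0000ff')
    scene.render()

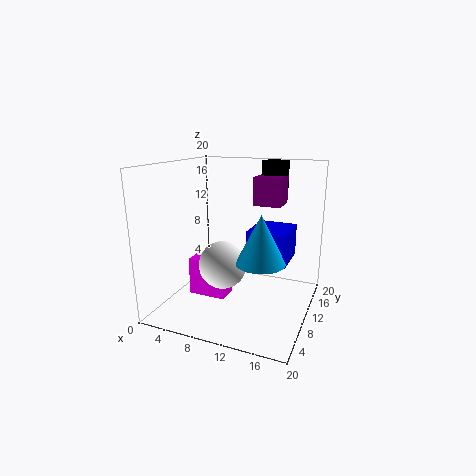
x_1 = 5; y_1 = 5; z_1 = 3; w_1 = 5; h_1 = 5; x_2 = 11; y_2 = 13; z_2 = 14; w_2 = 4; h_2 = 4; x_3 = 15; y_3 = 5; z_3 = 9; r_3 = 3; x_4 = 13; y_4 = 17; z_4 = 16; h_4 = 4; x_5 = 10; y_5 = 5; z_5 = 8; x_6 = 10; y_6 = 13; w_6 = 6; d_6 = 7; h_6 = 5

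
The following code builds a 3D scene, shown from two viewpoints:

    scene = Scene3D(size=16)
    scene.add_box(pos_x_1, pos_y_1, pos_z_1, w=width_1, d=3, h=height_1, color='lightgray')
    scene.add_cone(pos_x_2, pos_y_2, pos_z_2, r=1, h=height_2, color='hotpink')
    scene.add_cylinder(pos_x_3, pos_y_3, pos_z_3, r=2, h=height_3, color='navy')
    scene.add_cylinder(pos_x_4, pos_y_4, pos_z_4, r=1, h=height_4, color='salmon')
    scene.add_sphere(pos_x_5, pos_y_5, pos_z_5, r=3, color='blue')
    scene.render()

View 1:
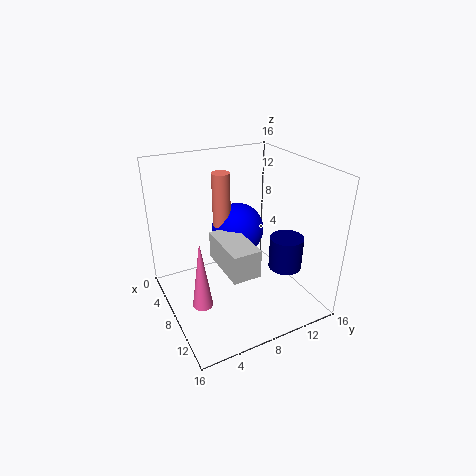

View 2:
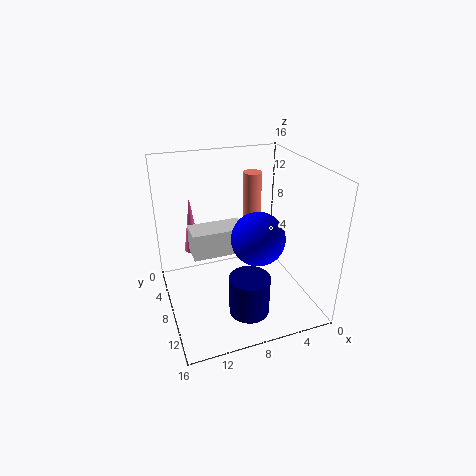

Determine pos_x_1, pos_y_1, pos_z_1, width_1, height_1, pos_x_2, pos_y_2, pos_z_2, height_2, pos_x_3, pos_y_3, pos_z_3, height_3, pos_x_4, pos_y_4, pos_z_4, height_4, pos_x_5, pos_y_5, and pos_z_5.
pos_x_1 = 7; pos_y_1 = 5; pos_z_1 = 6; width_1 = 6; height_1 = 3; pos_x_2 = 12; pos_y_2 = 2; pos_z_2 = 4; height_2 = 7; pos_x_3 = 9; pos_y_3 = 14; pos_z_3 = 3; height_3 = 4; pos_x_4 = 6; pos_y_4 = 7; pos_z_4 = 9; height_4 = 6; pos_x_5 = 6; pos_y_5 = 9; pos_z_5 = 8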